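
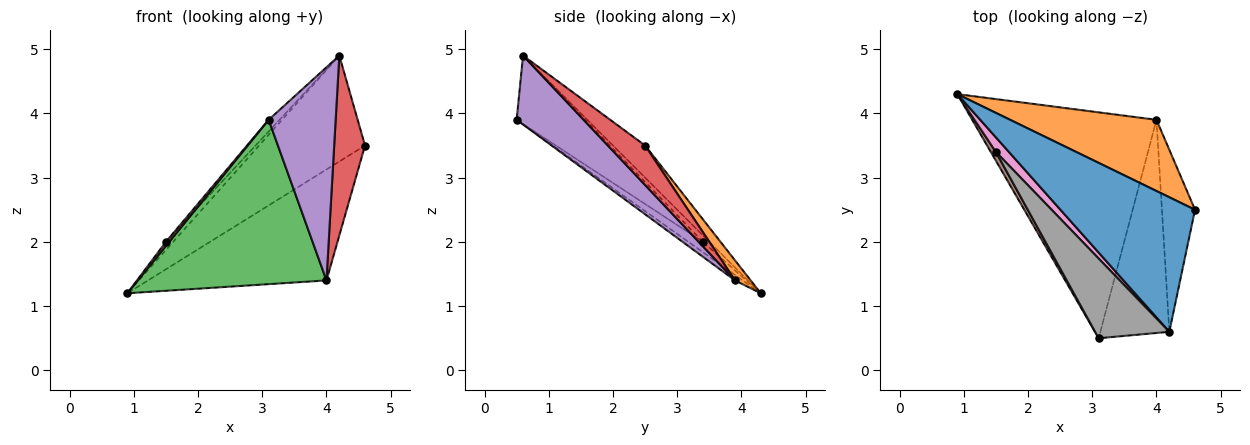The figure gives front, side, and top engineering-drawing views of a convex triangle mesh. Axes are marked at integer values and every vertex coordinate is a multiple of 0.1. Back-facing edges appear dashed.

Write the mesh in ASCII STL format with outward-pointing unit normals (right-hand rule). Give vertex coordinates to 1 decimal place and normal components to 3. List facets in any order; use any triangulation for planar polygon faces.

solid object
 facet normal -0.184 0.608 0.772
  outer loop
   vertex 4.2 0.6 4.9
   vertex 4.6 2.5 3.5
   vertex 0.9 4.3 1.2
  endloop
 endfacet
 facet normal 0.074 0.839 0.539
  outer loop
   vertex 4.0 3.9 1.4
   vertex 0.9 4.3 1.2
   vertex 4.6 2.5 3.5
  endloop
 endfacet
 facet normal -0.024 -0.588 -0.808
  outer loop
   vertex 4.0 3.9 1.4
   vertex 3.1 0.5 3.9
   vertex 0.9 4.3 1.2
  endloop
 endfacet
 facet normal 0.647 -0.536 -0.542
  outer loop
   vertex 4.0 3.9 1.4
   vertex 4.6 2.5 3.5
   vertex 4.2 0.6 4.9
  endloop
 endfacet
 facet normal 0.577 -0.577 -0.577
  outer loop
   vertex 4.0 3.9 1.4
   vertex 4.2 0.6 4.9
   vertex 3.1 0.5 3.9
  endloop
 endfacet
 facet normal -0.879 -0.202 0.432
  outer loop
   vertex 1.5 3.4 2.0
   vertex 0.9 4.3 1.2
   vertex 3.1 0.5 3.9
  endloop
 endfacet
 facet normal -0.395 0.449 0.801
  outer loop
   vertex 1.5 3.4 2.0
   vertex 4.2 0.6 4.9
   vertex 0.9 4.3 1.2
  endloop
 endfacet
 facet normal -0.674 0.107 0.731
  outer loop
   vertex 1.5 3.4 2.0
   vertex 3.1 0.5 3.9
   vertex 4.2 0.6 4.9
  endloop
 endfacet
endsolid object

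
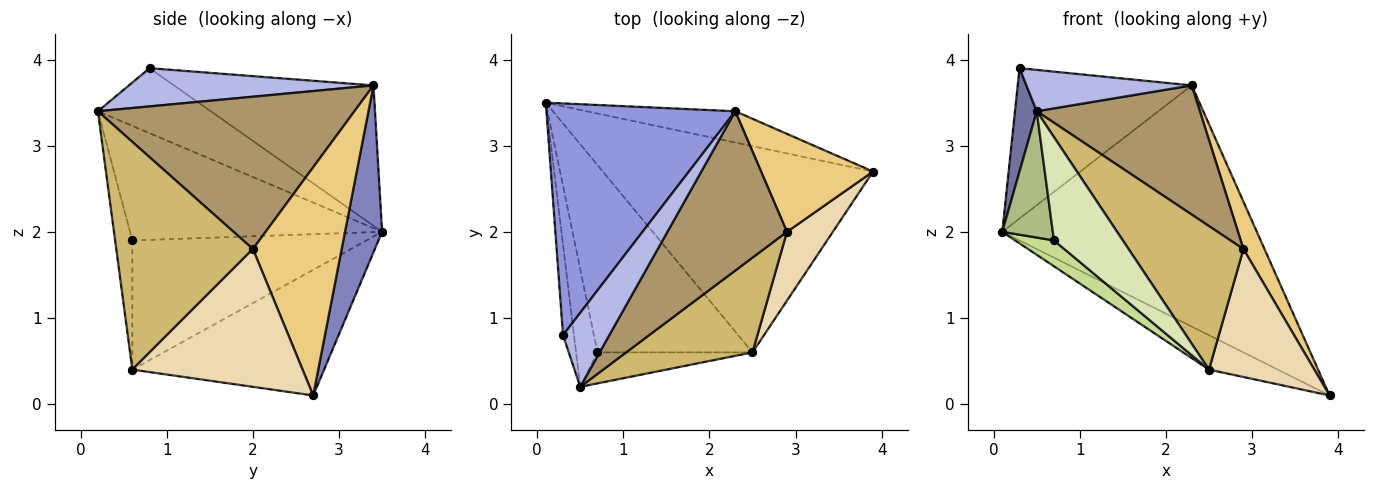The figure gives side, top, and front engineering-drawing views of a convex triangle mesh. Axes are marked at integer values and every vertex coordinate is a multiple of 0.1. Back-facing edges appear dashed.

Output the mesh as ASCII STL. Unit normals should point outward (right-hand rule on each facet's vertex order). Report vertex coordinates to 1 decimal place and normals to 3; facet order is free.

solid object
 facet normal -0.969 -0.187 -0.163
  outer loop
   vertex 0.3 0.8 3.9
   vertex 0.1 3.5 2.0
   vertex 0.5 0.2 3.4
  endloop
 endfacet
 facet normal 0.143 0.982 -0.127
  outer loop
   vertex 2.3 3.4 3.7
   vertex 3.9 2.7 0.1
   vertex 0.1 3.5 2.0
  endloop
 endfacet
 facet normal -0.529 0.462 0.712
  outer loop
   vertex 2.3 3.4 3.7
   vertex 0.1 3.5 2.0
   vertex 0.3 0.8 3.9
  endloop
 endfacet
 facet normal 0.585 -0.395 0.708
  outer loop
   vertex 2.3 3.4 3.7
   vertex 0.3 0.8 3.9
   vertex 0.5 0.2 3.4
  endloop
 endfacet
 facet normal -0.417 0.150 -0.897
  outer loop
   vertex 2.5 0.6 0.4
   vertex 0.1 3.5 2.0
   vertex 3.9 2.7 0.1
  endloop
 endfacet
 facet normal -0.964 -0.193 -0.180
  outer loop
   vertex 0.7 0.6 1.9
   vertex 0.5 0.2 3.4
   vertex 0.1 3.5 2.0
  endloop
 endfacet
 facet normal -0.637 -0.105 -0.764
  outer loop
   vertex 0.7 0.6 1.9
   vertex 0.1 3.5 2.0
   vertex 2.5 0.6 0.4
  endloop
 endfacet
 facet normal -0.233 -0.931 -0.279
  outer loop
   vertex 0.7 0.6 1.9
   vertex 2.5 0.6 0.4
   vertex 0.5 0.2 3.4
  endloop
 endfacet
 facet normal 0.704 -0.448 0.552
  outer loop
   vertex 2.9 2.0 1.8
   vertex 2.3 3.4 3.7
   vertex 0.5 0.2 3.4
  endloop
 endfacet
 facet normal 0.705 -0.592 0.391
  outer loop
   vertex 2.9 2.0 1.8
   vertex 0.5 0.2 3.4
   vertex 2.5 0.6 0.4
  endloop
 endfacet
 facet normal 0.878 -0.208 0.431
  outer loop
   vertex 2.9 2.0 1.8
   vertex 3.9 2.7 0.1
   vertex 2.3 3.4 3.7
  endloop
 endfacet
 facet normal 0.818 -0.506 0.273
  outer loop
   vertex 2.9 2.0 1.8
   vertex 2.5 0.6 0.4
   vertex 3.9 2.7 0.1
  endloop
 endfacet
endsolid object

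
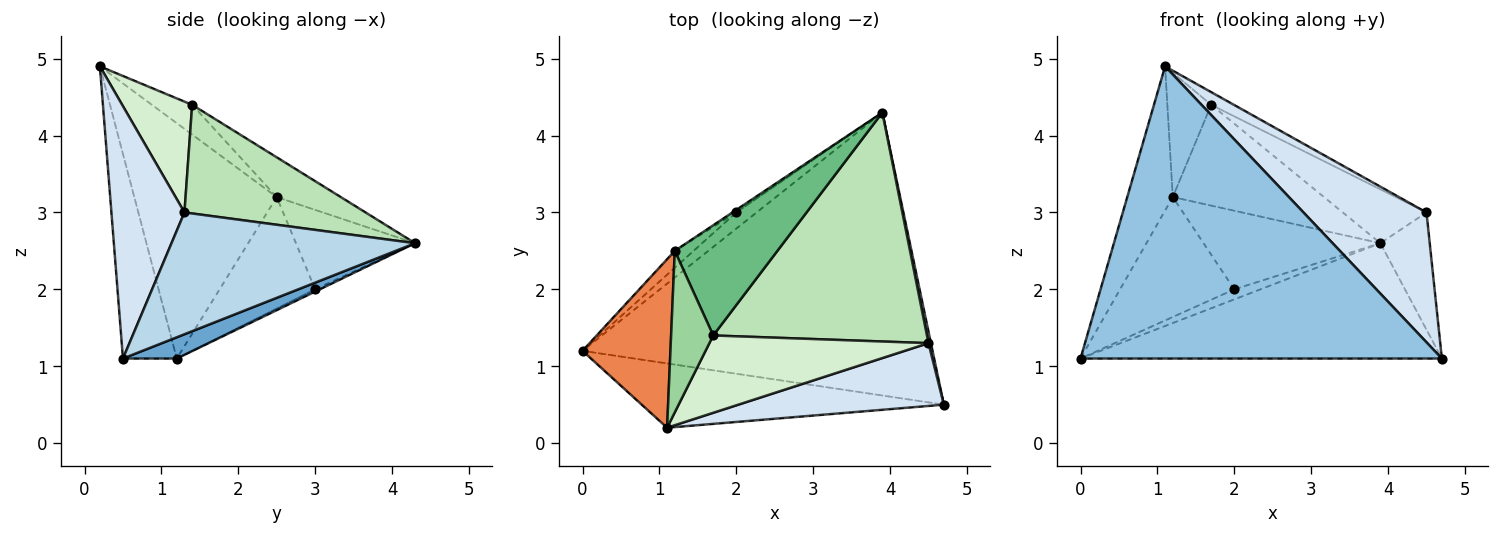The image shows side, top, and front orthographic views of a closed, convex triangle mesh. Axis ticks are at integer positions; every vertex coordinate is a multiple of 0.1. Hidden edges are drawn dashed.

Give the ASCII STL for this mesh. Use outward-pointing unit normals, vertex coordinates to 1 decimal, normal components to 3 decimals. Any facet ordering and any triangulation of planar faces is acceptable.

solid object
 facet normal 0.056 0.377 -0.925
  outer loop
   vertex 3.9 4.3 2.6
   vertex 4.7 0.5 1.1
   vertex 0.0 1.2 1.1
  endloop
 endfacet
 facet normal -0.144 -0.966 -0.213
  outer loop
   vertex 1.1 0.2 4.9
   vertex 0.0 1.2 1.1
   vertex 4.7 0.5 1.1
  endloop
 endfacet
 facet normal 0.980 0.199 0.020
  outer loop
   vertex 4.5 1.3 3.0
   vertex 4.7 0.5 1.1
   vertex 3.9 4.3 2.6
  endloop
 endfacet
 facet normal 0.471 -0.794 0.384
  outer loop
   vertex 4.5 1.3 3.0
   vertex 1.1 0.2 4.9
   vertex 4.7 0.5 1.1
  endloop
 endfacet
 facet normal -0.897 0.287 0.335
  outer loop
   vertex 1.2 2.5 3.2
   vertex 0.0 1.2 1.1
   vertex 1.1 0.2 4.9
  endloop
 endfacet
 facet normal -0.093 0.526 -0.845
  outer loop
   vertex 2.0 3.0 2.0
   vertex 3.9 4.3 2.6
   vertex 0.0 1.2 1.1
  endloop
 endfacet
 facet normal -0.638 0.763 -0.108
  outer loop
   vertex 2.0 3.0 2.0
   vertex 0.0 1.2 1.1
   vertex 1.2 2.5 3.2
  endloop
 endfacet
 facet normal -0.559 0.829 -0.027
  outer loop
   vertex 2.0 3.0 2.0
   vertex 1.2 2.5 3.2
   vertex 3.9 4.3 2.6
  endloop
 endfacet
 facet normal -0.275 0.649 0.709
  outer loop
   vertex 1.7 1.4 4.4
   vertex 3.9 4.3 2.6
   vertex 1.2 2.5 3.2
  endloop
 endfacet
 facet normal -0.488 0.532 0.691
  outer loop
   vertex 1.7 1.4 4.4
   vertex 1.2 2.5 3.2
   vertex 1.1 0.2 4.9
  endloop
 endfacet
 facet normal 0.444 0.205 0.872
  outer loop
   vertex 1.7 1.4 4.4
   vertex 4.5 1.3 3.0
   vertex 3.9 4.3 2.6
  endloop
 endfacet
 facet normal 0.447 0.145 0.883
  outer loop
   vertex 1.7 1.4 4.4
   vertex 1.1 0.2 4.9
   vertex 4.5 1.3 3.0
  endloop
 endfacet
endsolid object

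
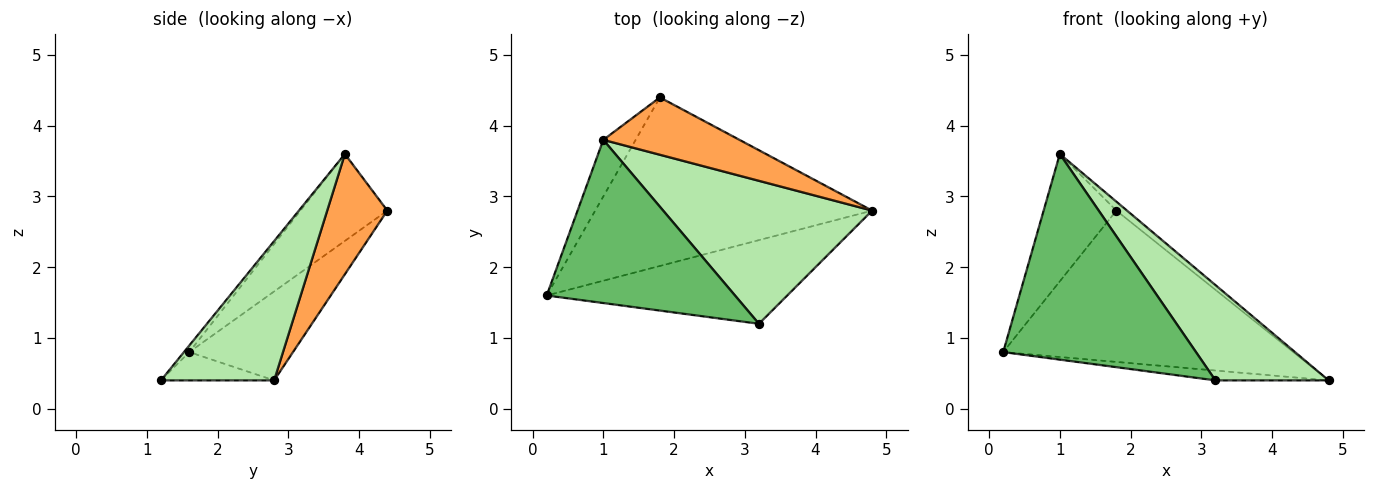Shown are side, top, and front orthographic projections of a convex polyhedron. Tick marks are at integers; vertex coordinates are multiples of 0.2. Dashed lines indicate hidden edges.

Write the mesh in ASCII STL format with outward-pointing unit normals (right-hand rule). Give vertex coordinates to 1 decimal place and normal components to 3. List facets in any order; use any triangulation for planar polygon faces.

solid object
 facet normal -0.232 0.650 -0.724
  outer loop
   vertex 1.8 4.4 2.8
   vertex 4.8 2.8 0.4
   vertex 0.2 1.6 0.8
  endloop
 endfacet
 facet normal -0.737 0.617 -0.274
  outer loop
   vertex 1.0 3.8 3.6
   vertex 1.8 4.4 2.8
   vertex 0.2 1.6 0.8
  endloop
 endfacet
 facet normal 0.657 0.116 0.744
  outer loop
   vertex 1.0 3.8 3.6
   vertex 4.8 2.8 0.4
   vertex 1.8 4.4 2.8
  endloop
 endfacet
 facet normal -0.116 0.116 -0.986
  outer loop
   vertex 3.2 1.2 0.4
   vertex 0.2 1.6 0.8
   vertex 4.8 2.8 0.4
  endloop
 endfacet
 facet normal -0.022 -0.783 0.621
  outer loop
   vertex 3.2 1.2 0.4
   vertex 1.0 3.8 3.6
   vertex 0.2 1.6 0.8
  endloop
 endfacet
 facet normal 0.485 -0.485 0.728
  outer loop
   vertex 3.2 1.2 0.4
   vertex 4.8 2.8 0.4
   vertex 1.0 3.8 3.6
  endloop
 endfacet
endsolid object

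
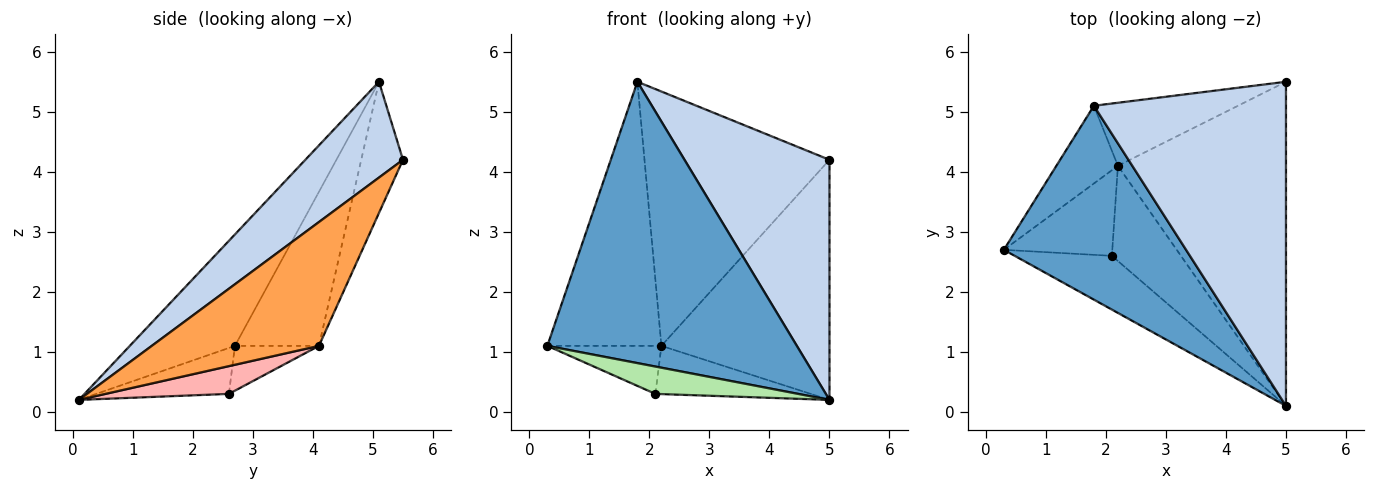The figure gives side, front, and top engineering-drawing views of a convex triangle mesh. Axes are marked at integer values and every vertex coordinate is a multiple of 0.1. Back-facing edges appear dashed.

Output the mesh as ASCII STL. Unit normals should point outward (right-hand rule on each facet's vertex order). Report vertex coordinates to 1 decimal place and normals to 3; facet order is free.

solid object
 facet normal -0.328 -0.778 0.536
  outer loop
   vertex 1.8 5.1 5.5
   vertex 0.3 2.7 1.1
   vertex 5.0 0.1 0.2
  endloop
 endfacet
 facet normal 0.372 -0.552 0.746
  outer loop
   vertex 1.8 5.1 5.5
   vertex 5.0 0.1 0.2
   vertex 5.0 5.5 4.2
  endloop
 endfacet
 facet normal 0.509 0.512 -0.691
  outer loop
   vertex 2.2 4.1 1.1
   vertex 5.0 5.5 4.2
   vertex 5.0 0.1 0.2
  endloop
 endfacet
 facet normal -0.577 0.783 -0.231
  outer loop
   vertex 2.2 4.1 1.1
   vertex 0.3 2.7 1.1
   vertex 1.8 5.1 5.5
  endloop
 endfacet
 facet normal -0.214 0.948 -0.235
  outer loop
   vertex 2.2 4.1 1.1
   vertex 1.8 5.1 5.5
   vertex 5.0 5.5 4.2
  endloop
 endfacet
 facet normal -0.388 -0.418 -0.821
  outer loop
   vertex 2.1 2.6 0.3
   vertex 5.0 0.1 0.2
   vertex 0.3 2.7 1.1
  endloop
 endfacet
 facet normal -0.339 0.460 -0.821
  outer loop
   vertex 2.1 2.6 0.3
   vertex 0.3 2.7 1.1
   vertex 2.2 4.1 1.1
  endloop
 endfacet
 facet normal 0.338 0.425 -0.840
  outer loop
   vertex 2.1 2.6 0.3
   vertex 2.2 4.1 1.1
   vertex 5.0 0.1 0.2
  endloop
 endfacet
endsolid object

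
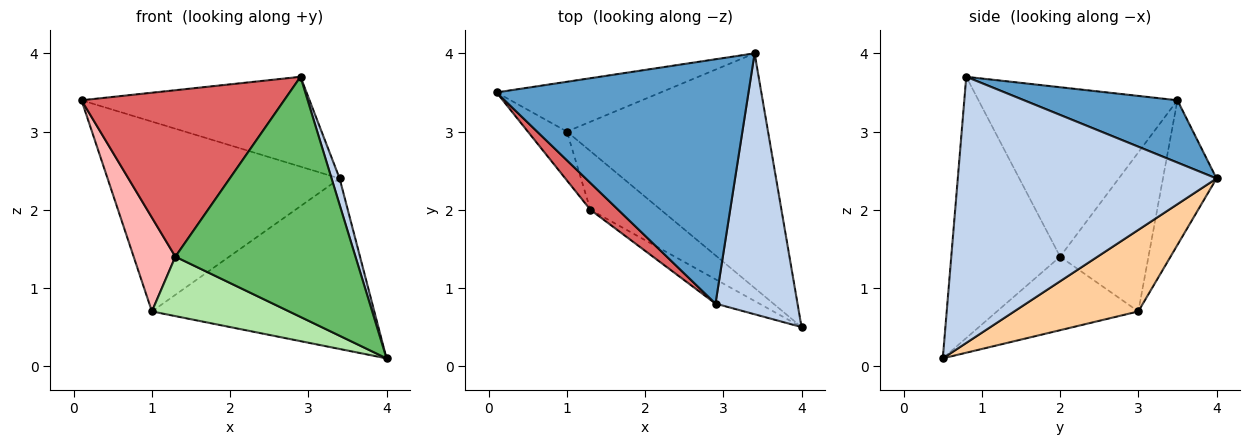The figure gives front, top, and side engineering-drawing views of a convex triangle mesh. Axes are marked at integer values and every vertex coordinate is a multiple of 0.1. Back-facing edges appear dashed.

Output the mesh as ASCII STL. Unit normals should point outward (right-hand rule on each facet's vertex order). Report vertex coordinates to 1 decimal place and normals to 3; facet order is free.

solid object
 facet normal 0.226 0.336 0.914
  outer loop
   vertex 2.9 0.8 3.7
   vertex 3.4 4.0 2.4
   vertex 0.1 3.5 3.4
  endloop
 endfacet
 facet normal 0.955 -0.030 0.294
  outer loop
   vertex 2.9 0.8 3.7
   vertex 4.0 0.5 0.1
   vertex 3.4 4.0 2.4
  endloop
 endfacet
 facet normal -0.218 0.944 -0.248
  outer loop
   vertex 1.0 3.0 0.7
   vertex 0.1 3.5 3.4
   vertex 3.4 4.0 2.4
  endloop
 endfacet
 facet normal 0.312 0.559 -0.769
  outer loop
   vertex 1.0 3.0 0.7
   vertex 3.4 4.0 2.4
   vertex 4.0 0.5 0.1
  endloop
 endfacet
 facet normal -0.515 -0.853 -0.086
  outer loop
   vertex 1.3 2.0 1.4
   vertex 4.0 0.5 0.1
   vertex 2.9 0.8 3.7
  endloop
 endfacet
 facet normal -0.592 -0.574 -0.566
  outer loop
   vertex 1.3 2.0 1.4
   vertex 1.0 3.0 0.7
   vertex 4.0 0.5 0.1
  endloop
 endfacet
 facet normal -0.696 -0.709 0.114
  outer loop
   vertex 1.3 2.0 1.4
   vertex 2.9 0.8 3.7
   vertex 0.1 3.5 3.4
  endloop
 endfacet
 facet normal -0.883 -0.417 -0.217
  outer loop
   vertex 1.3 2.0 1.4
   vertex 0.1 3.5 3.4
   vertex 1.0 3.0 0.7
  endloop
 endfacet
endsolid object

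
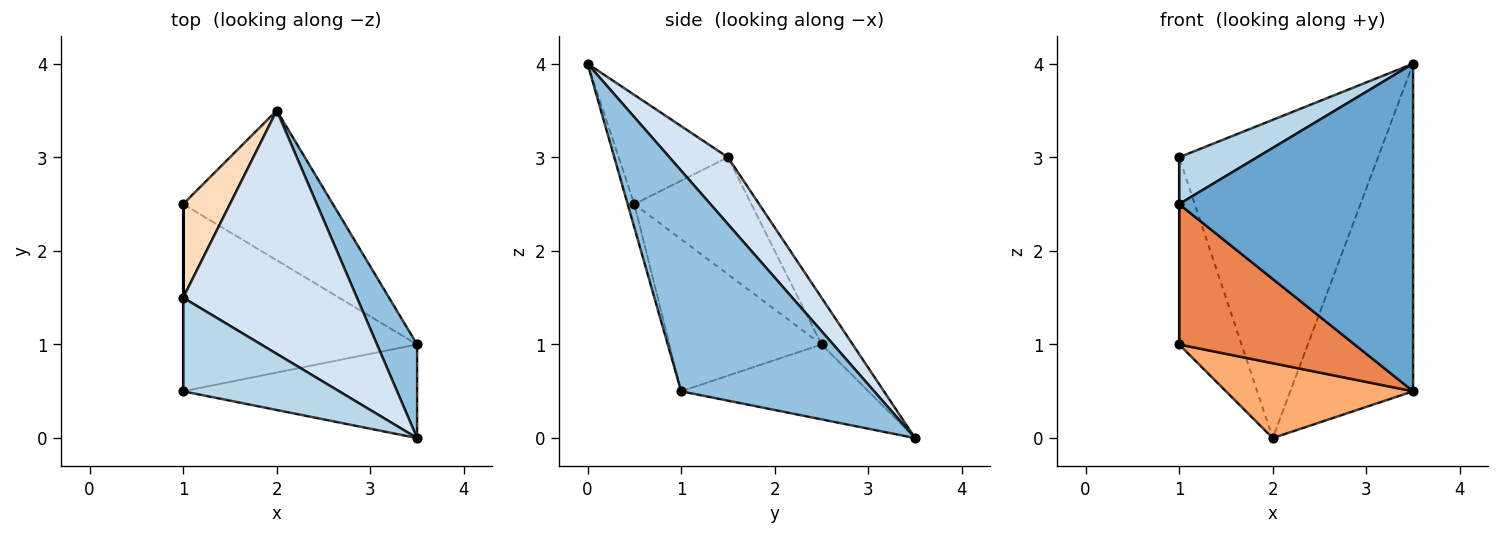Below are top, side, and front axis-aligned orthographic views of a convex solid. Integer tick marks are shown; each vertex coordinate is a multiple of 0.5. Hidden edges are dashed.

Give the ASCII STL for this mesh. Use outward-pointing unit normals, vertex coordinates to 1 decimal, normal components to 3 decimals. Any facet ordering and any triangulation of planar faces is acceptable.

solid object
 facet normal -0.027 -0.961 -0.275
  outer loop
   vertex 3.5 0.0 4.0
   vertex 1.0 0.5 2.5
   vertex 3.5 1.0 0.5
  endloop
 endfacet
 facet normal 0.834 0.531 0.152
  outer loop
   vertex 3.5 0.0 4.0
   vertex 3.5 1.0 0.5
   vertex 2.0 3.5 0.0
  endloop
 endfacet
 facet normal -0.531 -0.379 0.758
  outer loop
   vertex 1.0 1.5 3.0
   vertex 1.0 0.5 2.5
   vertex 3.5 0.0 4.0
  endloop
 endfacet
 facet normal 0.228 0.774 0.592
  outer loop
   vertex 1.0 1.5 3.0
   vertex 3.5 0.0 4.0
   vertex 2.0 3.5 0.0
  endloop
 endfacet
 facet normal -0.461 -0.532 -0.710
  outer loop
   vertex 1.0 2.5 1.0
   vertex 3.5 1.0 0.5
   vertex 1.0 0.5 2.5
  endloop
 endfacet
 facet normal -0.408 -0.408 -0.816
  outer loop
   vertex 1.0 2.5 1.0
   vertex 2.0 3.5 0.0
   vertex 3.5 1.0 0.5
  endloop
 endfacet
 facet normal -1.000 0.000 0.000
  outer loop
   vertex 1.0 2.5 1.0
   vertex 1.0 0.5 2.5
   vertex 1.0 1.5 3.0
  endloop
 endfacet
 facet normal -0.408 0.816 0.408
  outer loop
   vertex 1.0 2.5 1.0
   vertex 1.0 1.5 3.0
   vertex 2.0 3.5 0.0
  endloop
 endfacet
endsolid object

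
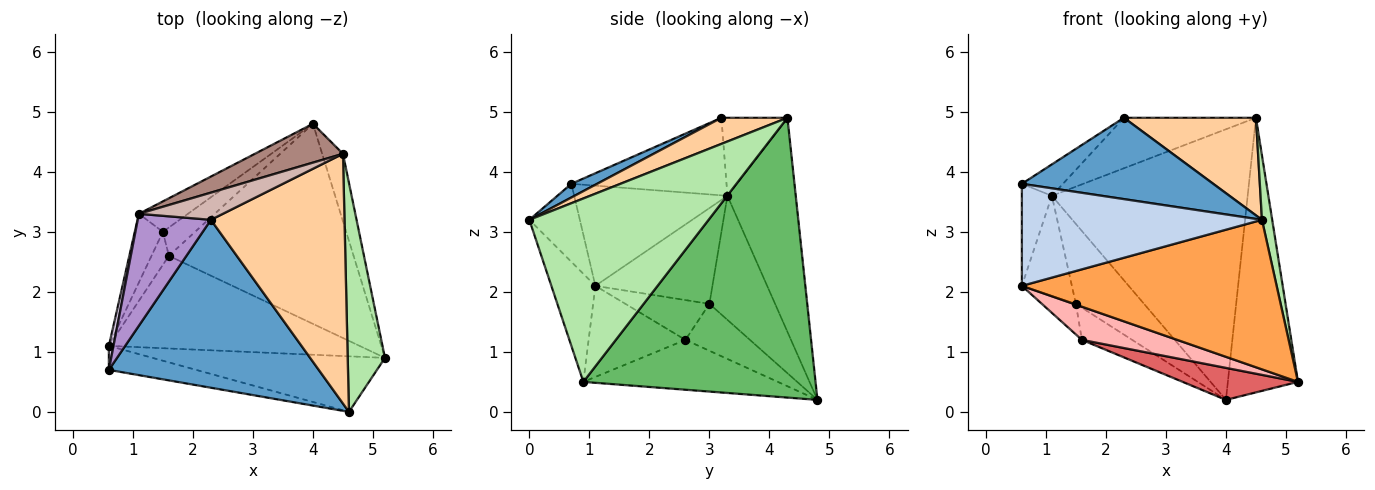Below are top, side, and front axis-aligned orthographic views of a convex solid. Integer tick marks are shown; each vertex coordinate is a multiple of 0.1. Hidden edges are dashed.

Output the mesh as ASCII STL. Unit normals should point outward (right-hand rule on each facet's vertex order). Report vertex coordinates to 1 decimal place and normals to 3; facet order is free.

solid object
 facet normal 0.059 -0.435 0.898
  outer loop
   vertex 4.6 0.0 3.2
   vertex 2.3 3.2 4.9
   vertex 0.6 0.7 3.8
  endloop
 endfacet
 facet normal -0.201 -0.954 -0.224
  outer loop
   vertex 0.6 1.1 2.1
   vertex 4.6 0.0 3.2
   vertex 0.6 0.7 3.8
  endloop
 endfacet
 facet normal -0.160 -0.925 -0.344
  outer loop
   vertex 0.6 1.1 2.1
   vertex 5.2 0.9 0.5
   vertex 4.6 0.0 3.2
  endloop
 endfacet
 facet normal 0.179 -0.358 0.916
  outer loop
   vertex 4.5 4.3 4.9
   vertex 2.3 3.2 4.9
   vertex 4.6 0.0 3.2
  endloop
 endfacet
 facet normal 0.955 0.288 -0.071
  outer loop
   vertex 4.5 4.3 4.9
   vertex 5.2 0.9 0.5
   vertex 4.0 4.8 0.2
  endloop
 endfacet
 facet normal 0.978 -0.056 0.199
  outer loop
   vertex 4.5 4.3 4.9
   vertex 4.6 0.0 3.2
   vertex 5.2 0.9 0.5
  endloop
 endfacet
 facet normal -0.258 -0.153 -0.954
  outer loop
   vertex 1.6 2.6 1.2
   vertex 4.0 4.8 0.2
   vertex 5.2 0.9 0.5
  endloop
 endfacet
 facet normal -0.324 -0.319 -0.891
  outer loop
   vertex 1.6 2.6 1.2
   vertex 5.2 0.9 0.5
   vertex 0.6 1.1 2.1
  endloop
 endfacet
 facet normal -0.714 0.189 0.674
  outer loop
   vertex 1.1 3.3 3.6
   vertex 0.6 0.7 3.8
   vertex 2.3 3.2 4.9
  endloop
 endfacet
 facet normal -0.980 0.192 0.045
  outer loop
   vertex 1.1 3.3 3.6
   vertex 0.6 1.1 2.1
   vertex 0.6 0.7 3.8
  endloop
 endfacet
 facet normal -0.327 0.936 0.134
  outer loop
   vertex 1.1 3.3 3.6
   vertex 4.5 4.3 4.9
   vertex 4.0 4.8 0.2
  endloop
 endfacet
 facet normal -0.403 0.806 0.434
  outer loop
   vertex 1.1 3.3 3.6
   vertex 2.3 3.2 4.9
   vertex 4.5 4.3 4.9
  endloop
 endfacet
 facet normal -0.859 0.348 -0.375
  outer loop
   vertex 1.5 3.0 1.8
   vertex 1.6 2.6 1.2
   vertex 0.6 1.1 2.1
  endloop
 endfacet
 facet normal -0.888 0.379 -0.261
  outer loop
   vertex 1.5 3.0 1.8
   vertex 0.6 1.1 2.1
   vertex 1.1 3.3 3.6
  endloop
 endfacet
 facet normal -0.694 0.540 -0.476
  outer loop
   vertex 1.5 3.0 1.8
   vertex 4.0 4.8 0.2
   vertex 1.6 2.6 1.2
  endloop
 endfacet
 facet normal -0.669 0.694 -0.264
  outer loop
   vertex 1.5 3.0 1.8
   vertex 1.1 3.3 3.6
   vertex 4.0 4.8 0.2
  endloop
 endfacet
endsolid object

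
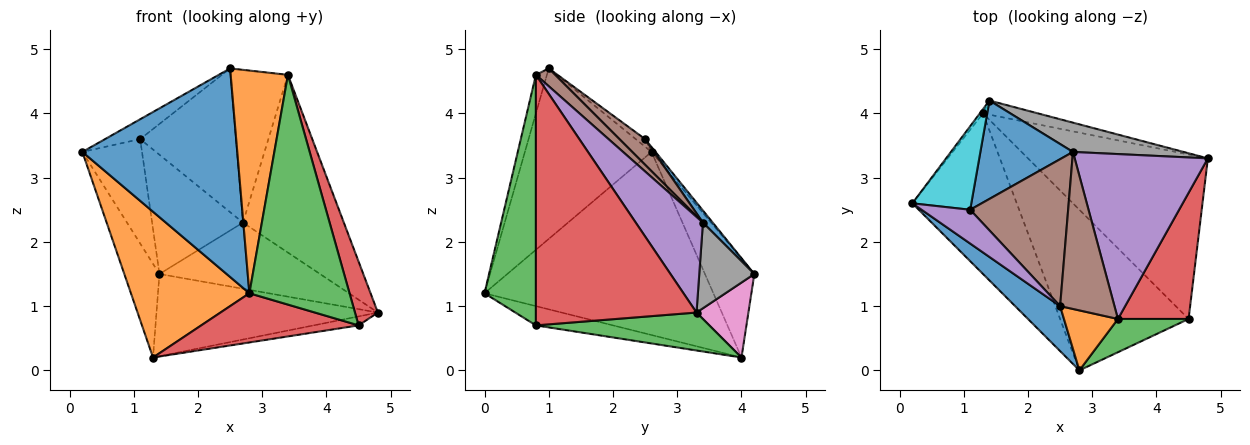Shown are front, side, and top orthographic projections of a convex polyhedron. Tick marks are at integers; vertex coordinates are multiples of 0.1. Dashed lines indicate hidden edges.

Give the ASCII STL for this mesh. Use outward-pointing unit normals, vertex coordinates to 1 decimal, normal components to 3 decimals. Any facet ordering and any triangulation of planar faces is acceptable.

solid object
 facet normal -0.624 -0.764 0.165
  outer loop
   vertex 2.5 1.0 4.7
   vertex 0.2 2.6 3.4
   vertex 2.8 0.0 1.2
  endloop
 endfacet
 facet normal -0.792 -0.410 -0.452
  outer loop
   vertex 1.3 4.0 0.2
   vertex 2.8 0.0 1.2
   vertex 0.2 2.6 3.4
  endloop
 endfacet
 facet normal 0.206 0.053 -0.977
  outer loop
   vertex 4.5 0.8 0.7
   vertex 1.3 4.0 0.2
   vertex 4.8 3.3 0.9
  endloop
 endfacet
 facet normal -0.142 -0.290 -0.946
  outer loop
   vertex 4.5 0.8 0.7
   vertex 2.8 0.0 1.2
   vertex 1.3 4.0 0.2
  endloop
 endfacet
 facet normal -0.134 0.502 0.855
  outer loop
   vertex 1.1 2.5 3.6
   vertex 0.2 2.6 3.4
   vertex 2.5 1.0 4.7
  endloop
 endfacet
 facet normal 0.184 0.687 0.703
  outer loop
   vertex 1.1 2.5 3.6
   vertex 2.5 1.0 4.7
   vertex 2.7 3.4 2.3
  endloop
 endfacet
 facet normal 0.225 0.960 -0.165
  outer loop
   vertex 1.4 4.2 1.5
   vertex 4.8 3.3 0.9
   vertex 1.3 4.0 0.2
  endloop
 endfacet
 facet normal 0.299 0.872 0.386
  outer loop
   vertex 1.4 4.2 1.5
   vertex 2.7 3.4 2.3
   vertex 4.8 3.3 0.9
  endloop
 endfacet
 facet normal -0.815 0.579 -0.026
  outer loop
   vertex 1.4 4.2 1.5
   vertex 1.3 4.0 0.2
   vertex 0.2 2.6 3.4
  endloop
 endfacet
 facet normal -0.052 0.780 0.624
  outer loop
   vertex 1.4 4.2 1.5
   vertex 0.2 2.6 3.4
   vertex 1.1 2.5 3.6
  endloop
 endfacet
 facet normal 0.083 0.769 0.634
  outer loop
   vertex 1.4 4.2 1.5
   vertex 1.1 2.5 3.6
   vertex 2.7 3.4 2.3
  endloop
 endfacet
 facet normal -0.183 -0.949 0.256
  outer loop
   vertex 3.4 0.8 4.6
   vertex 2.5 1.0 4.7
   vertex 2.8 0.0 1.2
  endloop
 endfacet
 facet normal 0.453 -0.882 0.128
  outer loop
   vertex 3.4 0.8 4.6
   vertex 2.8 0.0 1.2
   vertex 4.5 0.8 0.7
  endloop
 endfacet
 facet normal 0.954 -0.136 0.269
  outer loop
   vertex 3.4 0.8 4.6
   vertex 4.5 0.8 0.7
   vertex 4.8 3.3 0.9
  endloop
 endfacet
 facet normal 0.439 0.659 0.611
  outer loop
   vertex 3.4 0.8 4.6
   vertex 4.8 3.3 0.9
   vertex 2.7 3.4 2.3
  endloop
 endfacet
 facet normal 0.228 0.679 0.698
  outer loop
   vertex 3.4 0.8 4.6
   vertex 2.7 3.4 2.3
   vertex 2.5 1.0 4.7
  endloop
 endfacet
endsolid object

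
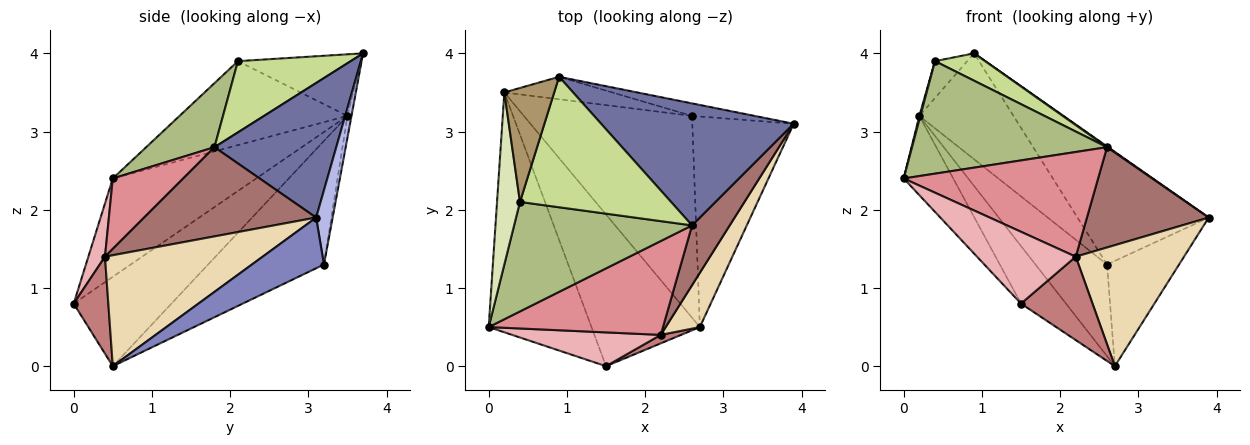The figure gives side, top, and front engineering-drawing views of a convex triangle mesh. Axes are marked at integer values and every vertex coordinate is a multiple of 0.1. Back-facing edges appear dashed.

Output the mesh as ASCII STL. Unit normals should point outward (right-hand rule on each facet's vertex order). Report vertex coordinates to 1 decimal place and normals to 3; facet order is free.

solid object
 facet normal 0.573 -0.005 0.820
  outer loop
   vertex 2.6 1.8 2.8
   vertex 3.9 3.1 1.9
   vertex 0.9 3.7 4.0
  endloop
 endfacet
 facet normal 0.408 0.408 -0.816
  outer loop
   vertex 2.6 3.2 1.3
   vertex 3.9 3.1 1.9
   vertex 2.7 0.5 0.0
  endloop
 endfacet
 facet normal -0.556 0.344 -0.757
  outer loop
   vertex 2.6 3.2 1.3
   vertex 2.7 0.5 0.0
   vertex 0.2 3.5 3.2
  endloop
 endfacet
 facet normal 0.124 0.987 -0.105
  outer loop
   vertex 2.6 3.2 1.3
   vertex 0.9 3.7 4.0
   vertex 3.9 3.1 1.9
  endloop
 endfacet
 facet normal -0.042 0.977 -0.207
  outer loop
   vertex 2.6 3.2 1.3
   vertex 0.2 3.5 3.2
   vertex 0.9 3.7 4.0
  endloop
 endfacet
 facet normal 0.243 -0.695 0.676
  outer loop
   vertex 0.4 2.1 3.9
   vertex 0.0 0.5 2.4
   vertex 2.6 1.8 2.8
  endloop
 endfacet
 facet normal 0.419 -0.186 0.889
  outer loop
   vertex 0.4 2.1 3.9
   vertex 2.6 1.8 2.8
   vertex 0.9 3.7 4.0
  endloop
 endfacet
 facet normal -0.965 -0.006 0.264
  outer loop
   vertex 0.4 2.1 3.9
   vertex 0.2 3.5 3.2
   vertex 0.0 0.5 2.4
  endloop
 endfacet
 facet normal -0.762 0.199 0.617
  outer loop
   vertex 0.4 2.1 3.9
   vertex 0.9 3.7 4.0
   vertex 0.2 3.5 3.2
  endloop
 endfacet
 facet normal -0.672 0.232 -0.703
  outer loop
   vertex 1.5 0.0 0.8
   vertex 0.0 0.5 2.4
   vertex 0.2 3.5 3.2
  endloop
 endfacet
 facet normal -0.611 0.281 -0.740
  outer loop
   vertex 1.5 0.0 0.8
   vertex 0.2 3.5 3.2
   vertex 2.7 0.5 0.0
  endloop
 endfacet
 facet normal 0.799 -0.549 0.246
  outer loop
   vertex 2.2 0.4 1.4
   vertex 2.7 0.5 0.0
   vertex 3.9 3.1 1.9
  endloop
 endfacet
 facet normal 0.772 -0.546 0.326
  outer loop
   vertex 2.2 0.4 1.4
   vertex 3.9 3.1 1.9
   vertex 2.6 1.8 2.8
  endloop
 endfacet
 facet normal 0.434 -0.896 0.091
  outer loop
   vertex 2.2 0.4 1.4
   vertex 1.5 0.0 0.8
   vertex 2.7 0.5 0.0
  endloop
 endfacet
 facet normal 0.260 -0.719 0.645
  outer loop
   vertex 2.2 0.4 1.4
   vertex 2.6 1.8 2.8
   vertex 0.0 0.5 2.4
  endloop
 endfacet
 facet normal 0.151 -0.895 0.421
  outer loop
   vertex 2.2 0.4 1.4
   vertex 0.0 0.5 2.4
   vertex 1.5 0.0 0.8
  endloop
 endfacet
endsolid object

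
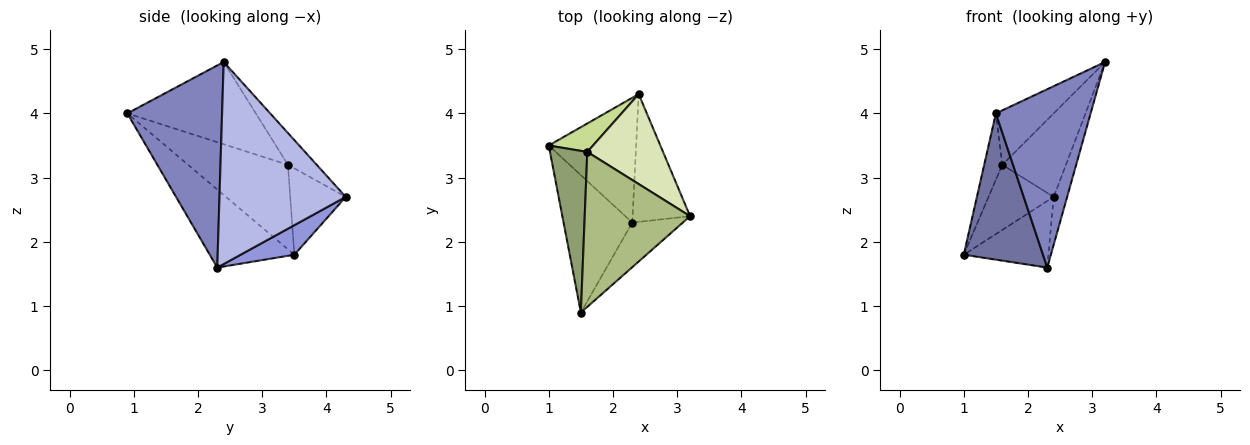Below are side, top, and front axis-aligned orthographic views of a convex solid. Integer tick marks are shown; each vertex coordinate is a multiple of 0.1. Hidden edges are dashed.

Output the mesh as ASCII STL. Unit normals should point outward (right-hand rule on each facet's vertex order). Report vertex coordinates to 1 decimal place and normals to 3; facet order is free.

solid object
 facet normal -0.614 -0.575 -0.540
  outer loop
   vertex 2.3 2.3 1.6
   vertex 1.5 0.9 4.0
   vertex 1.0 3.5 1.8
  endloop
 endfacet
 facet normal 0.696 -0.696 -0.174
  outer loop
   vertex 2.3 2.3 1.6
   vertex 3.2 2.4 4.8
   vertex 1.5 0.9 4.0
  endloop
 endfacet
 facet normal 0.286 0.451 -0.846
  outer loop
   vertex 2.4 4.3 2.7
   vertex 2.3 2.3 1.6
   vertex 1.0 3.5 1.8
  endloop
 endfacet
 facet normal 0.957 0.102 -0.272
  outer loop
   vertex 2.4 4.3 2.7
   vertex 3.2 2.4 4.8
   vertex 2.3 2.3 1.6
  endloop
 endfacet
 facet normal -0.902 0.164 0.398
  outer loop
   vertex 1.6 3.4 3.2
   vertex 1.0 3.5 1.8
   vertex 1.5 0.9 4.0
  endloop
 endfacet
 facet normal -0.593 0.267 0.760
  outer loop
   vertex 1.6 3.4 3.2
   vertex 1.5 0.9 4.0
   vertex 3.2 2.4 4.8
  endloop
 endfacet
 facet normal -0.615 0.722 0.315
  outer loop
   vertex 1.6 3.4 3.2
   vertex 2.4 4.3 2.7
   vertex 1.0 3.5 1.8
  endloop
 endfacet
 facet normal -0.294 0.650 0.700
  outer loop
   vertex 1.6 3.4 3.2
   vertex 3.2 2.4 4.8
   vertex 2.4 4.3 2.7
  endloop
 endfacet
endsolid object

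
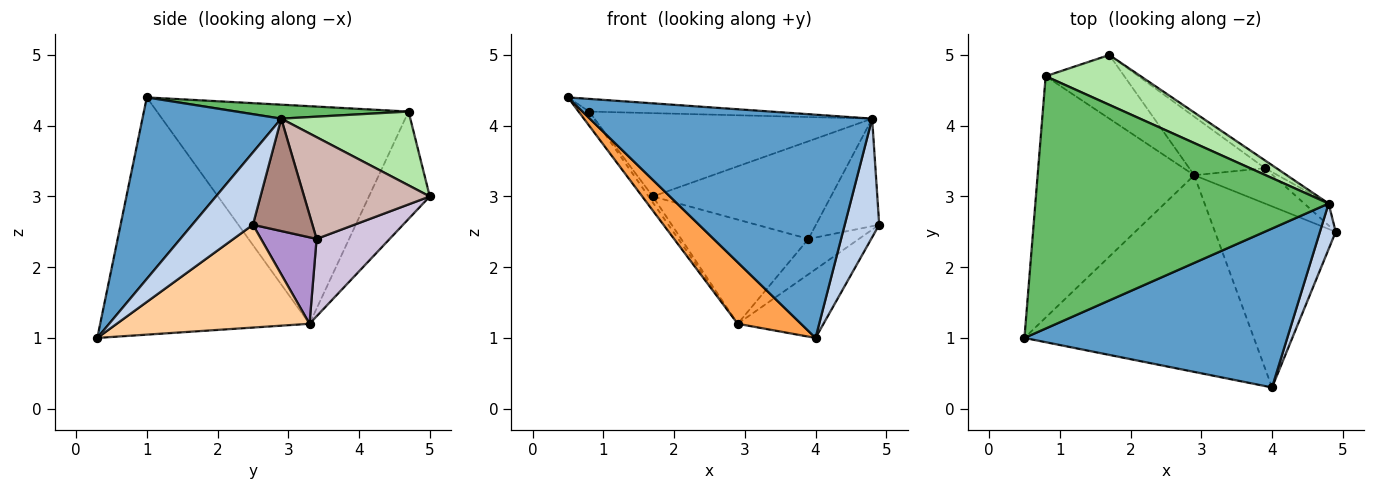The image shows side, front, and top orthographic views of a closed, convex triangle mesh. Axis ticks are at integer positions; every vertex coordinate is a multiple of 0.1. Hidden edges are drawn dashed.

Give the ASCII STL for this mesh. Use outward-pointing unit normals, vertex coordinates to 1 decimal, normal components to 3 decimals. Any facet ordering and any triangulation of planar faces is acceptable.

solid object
 facet normal 0.372 -0.756 0.538
  outer loop
   vertex 4.8 2.9 4.1
   vertex 0.5 1.0 4.4
   vertex 4.0 0.3 1.0
  endloop
 endfacet
 facet normal 0.854 -0.485 0.186
  outer loop
   vertex 4.8 2.9 4.1
   vertex 4.0 0.3 1.0
   vertex 4.9 2.5 2.6
  endloop
 endfacet
 facet normal -0.702 -0.212 -0.679
  outer loop
   vertex 2.9 3.3 1.2
   vertex 4.0 0.3 1.0
   vertex 0.5 1.0 4.4
  endloop
 endfacet
 facet normal 0.623 0.277 -0.732
  outer loop
   vertex 2.9 3.3 1.2
   vertex 4.9 2.5 2.6
   vertex 4.0 0.3 1.0
  endloop
 endfacet
 facet normal 0.047 0.050 0.998
  outer loop
   vertex 0.8 4.7 4.2
   vertex 0.5 1.0 4.4
   vertex 4.8 2.9 4.1
  endloop
 endfacet
 facet normal 0.371 0.797 0.477
  outer loop
   vertex 0.8 4.7 4.2
   vertex 4.8 2.9 4.1
   vertex 1.7 5.0 3.0
  endloop
 endfacet
 facet normal -0.811 0.034 -0.584
  outer loop
   vertex 0.8 4.7 4.2
   vertex 2.9 3.3 1.2
   vertex 0.5 1.0 4.4
  endloop
 endfacet
 facet normal -0.805 0.056 -0.590
  outer loop
   vertex 0.8 4.7 4.2
   vertex 1.7 5.0 3.0
   vertex 2.9 3.3 1.2
  endloop
 endfacet
 facet normal 0.614 0.558 -0.558
  outer loop
   vertex 3.9 3.4 2.4
   vertex 4.9 2.5 2.6
   vertex 2.9 3.3 1.2
  endloop
 endfacet
 facet normal 0.448 0.780 -0.438
  outer loop
   vertex 3.9 3.4 2.4
   vertex 2.9 3.3 1.2
   vertex 1.7 5.0 3.0
  endloop
 endfacet
 facet normal 0.678 0.720 -0.147
  outer loop
   vertex 3.9 3.4 2.4
   vertex 4.8 2.9 4.1
   vertex 4.9 2.5 2.6
  endloop
 endfacet
 facet normal 0.575 0.815 -0.065
  outer loop
   vertex 3.9 3.4 2.4
   vertex 1.7 5.0 3.0
   vertex 4.8 2.9 4.1
  endloop
 endfacet
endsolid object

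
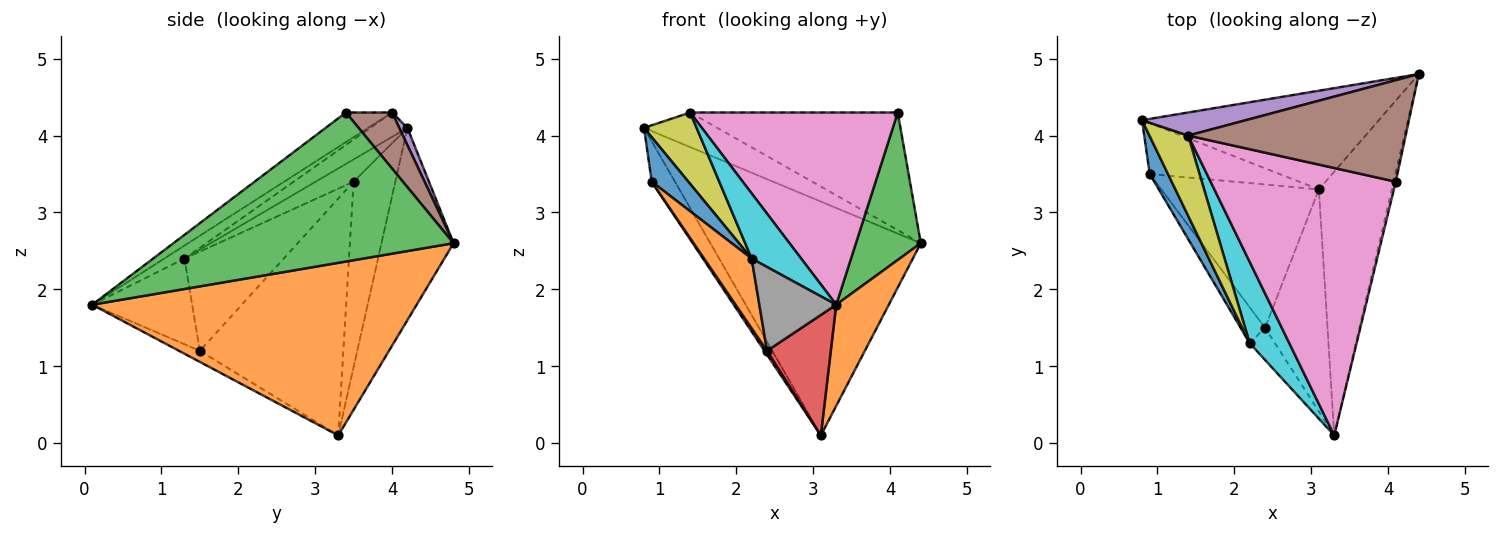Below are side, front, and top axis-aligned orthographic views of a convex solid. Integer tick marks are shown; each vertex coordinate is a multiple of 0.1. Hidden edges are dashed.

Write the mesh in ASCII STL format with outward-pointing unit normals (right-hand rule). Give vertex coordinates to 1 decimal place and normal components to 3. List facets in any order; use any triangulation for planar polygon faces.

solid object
 facet normal -0.301 0.879 -0.371
  outer loop
   vertex 3.1 3.3 0.1
   vertex 0.8 4.2 4.1
   vertex 4.4 4.8 2.6
  endloop
 endfacet
 facet normal 0.911 -0.148 -0.385
  outer loop
   vertex 3.1 3.3 0.1
   vertex 4.4 4.8 2.6
   vertex 3.3 0.1 1.8
  endloop
 endfacet
 facet normal 0.974 -0.226 -0.014
  outer loop
   vertex 4.1 3.4 4.3
   vertex 3.3 0.1 1.8
   vertex 4.4 4.8 2.6
  endloop
 endfacet
 facet normal -0.154 -0.471 -0.869
  outer loop
   vertex 2.4 1.5 1.2
   vertex 3.1 3.3 0.1
   vertex 3.3 0.1 1.8
  endloop
 endfacet
 facet normal 0.092 0.829 0.552
  outer loop
   vertex 1.4 4.0 4.3
   vertex 4.4 4.8 2.6
   vertex 0.8 4.2 4.1
  endloop
 endfacet
 facet normal 0.166 0.747 0.644
  outer loop
   vertex 1.4 4.0 4.3
   vertex 4.1 3.4 4.3
   vertex 4.4 4.8 2.6
  endloop
 endfacet
 facet normal -0.129 -0.579 0.805
  outer loop
   vertex 1.4 4.0 4.3
   vertex 3.3 0.1 1.8
   vertex 4.1 3.4 4.3
  endloop
 endfacet
 facet normal -0.772 -0.594 -0.228
  outer loop
   vertex 2.2 1.3 2.4
   vertex 2.4 1.5 1.2
   vertex 3.3 0.1 1.8
  endloop
 endfacet
 facet normal -0.426 -0.602 0.676
  outer loop
   vertex 2.2 1.3 2.4
   vertex 1.4 4.0 4.3
   vertex 0.8 4.2 4.1
  endloop
 endfacet
 facet normal -0.248 -0.606 0.756
  outer loop
   vertex 2.2 1.3 2.4
   vertex 3.3 0.1 1.8
   vertex 1.4 4.0 4.3
  endloop
 endfacet
 facet normal -0.620 -0.597 0.509
  outer loop
   vertex 0.9 3.5 3.4
   vertex 2.2 1.3 2.4
   vertex 0.8 4.2 4.1
  endloop
 endfacet
 facet normal -0.880 -0.422 -0.217
  outer loop
   vertex 0.9 3.5 3.4
   vertex 2.4 1.5 1.2
   vertex 2.2 1.3 2.4
  endloop
 endfacet
 facet normal -0.745 0.415 -0.522
  outer loop
   vertex 0.9 3.5 3.4
   vertex 0.8 4.2 4.1
   vertex 3.1 3.3 0.1
  endloop
 endfacet
 facet normal -0.832 -0.015 -0.554
  outer loop
   vertex 0.9 3.5 3.4
   vertex 3.1 3.3 0.1
   vertex 2.4 1.5 1.2
  endloop
 endfacet
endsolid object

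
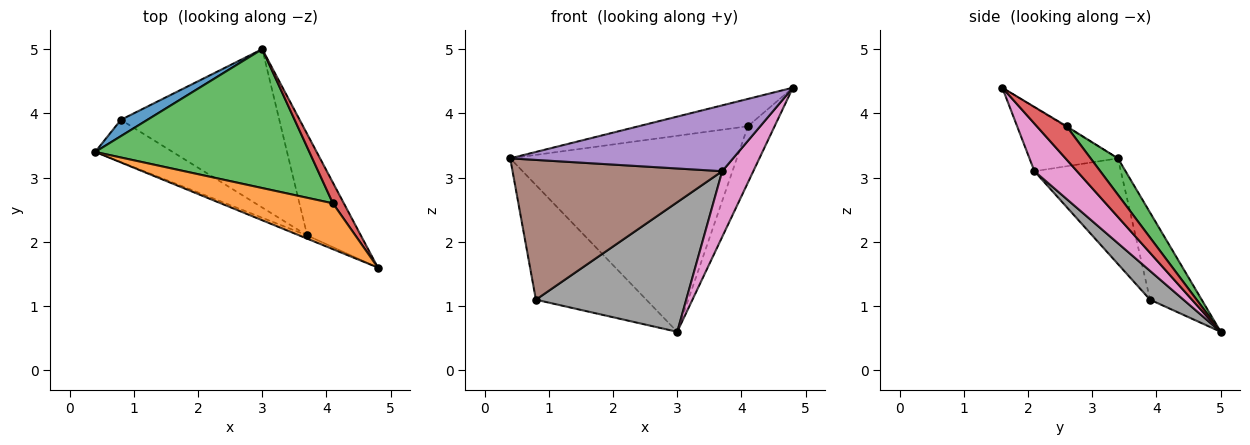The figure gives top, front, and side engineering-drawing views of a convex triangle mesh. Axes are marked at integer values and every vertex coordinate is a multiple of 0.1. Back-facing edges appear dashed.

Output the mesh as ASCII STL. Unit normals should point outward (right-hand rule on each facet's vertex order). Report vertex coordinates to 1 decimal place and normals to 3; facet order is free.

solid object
 facet normal -0.420 0.898 0.128
  outer loop
   vertex 0.8 3.9 1.1
   vertex 0.4 3.4 3.3
   vertex 3.0 5.0 0.6
  endloop
 endfacet
 facet normal -0.005 0.512 0.859
  outer loop
   vertex 4.1 2.6 3.8
   vertex 0.4 3.4 3.3
   vertex 4.8 1.6 4.4
  endloop
 endfacet
 facet normal 0.098 0.812 0.575
  outer loop
   vertex 4.1 2.6 3.8
   vertex 3.0 5.0 0.6
   vertex 0.4 3.4 3.3
  endloop
 endfacet
 facet normal 0.723 0.649 0.238
  outer loop
   vertex 4.1 2.6 3.8
   vertex 4.8 1.6 4.4
   vertex 3.0 5.0 0.6
  endloop
 endfacet
 facet normal -0.369 -0.929 -0.045
  outer loop
   vertex 3.7 2.1 3.1
   vertex 4.8 1.6 4.4
   vertex 0.4 3.4 3.3
  endloop
 endfacet
 facet normal -0.367 -0.890 -0.269
  outer loop
   vertex 3.7 2.1 3.1
   vertex 0.4 3.4 3.3
   vertex 0.8 3.9 1.1
  endloop
 endfacet
 facet normal 0.597 -0.436 -0.673
  outer loop
   vertex 3.7 2.1 3.1
   vertex 3.0 5.0 0.6
   vertex 4.8 1.6 4.4
  endloop
 endfacet
 facet normal 0.139 -0.627 -0.766
  outer loop
   vertex 3.7 2.1 3.1
   vertex 0.8 3.9 1.1
   vertex 3.0 5.0 0.6
  endloop
 endfacet
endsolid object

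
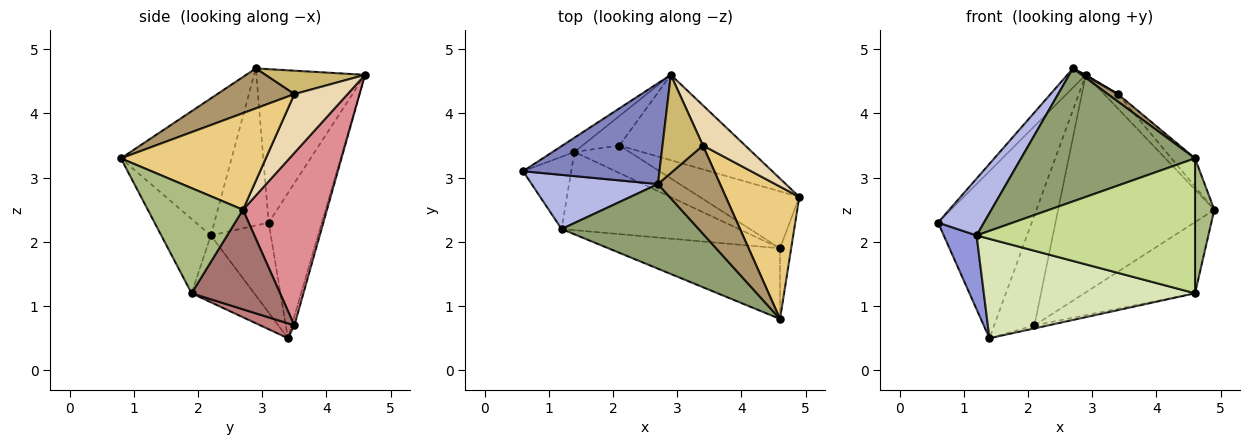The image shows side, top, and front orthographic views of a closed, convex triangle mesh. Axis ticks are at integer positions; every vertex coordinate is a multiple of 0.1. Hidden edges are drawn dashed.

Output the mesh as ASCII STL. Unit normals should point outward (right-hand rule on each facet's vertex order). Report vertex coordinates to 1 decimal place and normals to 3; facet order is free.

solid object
 facet normal -0.492 0.868 -0.074
  outer loop
   vertex 1.4 3.4 0.5
   vertex 0.6 3.1 2.3
   vertex 2.9 4.6 4.6
  endloop
 endfacet
 facet normal -0.741 0.126 0.659
  outer loop
   vertex 2.7 2.9 4.7
   vertex 2.9 4.6 4.6
   vertex 0.6 3.1 2.3
  endloop
 endfacet
 facet normal -0.794 -0.435 -0.425
  outer loop
   vertex 1.2 2.2 2.1
   vertex 0.6 3.1 2.3
   vertex 1.4 3.4 0.5
  endloop
 endfacet
 facet normal -0.651 -0.550 0.523
  outer loop
   vertex 1.2 2.2 2.1
   vertex 2.7 2.9 4.7
   vertex 0.6 3.1 2.3
  endloop
 endfacet
 facet normal -0.473 -0.743 0.473
  outer loop
   vertex 1.2 2.2 2.1
   vertex 4.6 0.8 3.3
   vertex 2.7 2.9 4.7
  endloop
 endfacet
 facet normal 0.975 -0.197 -0.103
  outer loop
   vertex 4.6 1.9 1.2
   vertex 4.9 2.7 2.5
   vertex 4.6 0.8 3.3
  endloop
 endfacet
 facet normal -0.197 -0.868 -0.455
  outer loop
   vertex 4.6 1.9 1.2
   vertex 4.6 0.8 3.3
   vertex 1.2 2.2 2.1
  endloop
 endfacet
 facet normal -0.227 -0.765 -0.602
  outer loop
   vertex 4.6 1.9 1.2
   vertex 1.2 2.2 2.1
   vertex 1.4 3.4 0.5
  endloop
 endfacet
 facet normal 0.540 -0.071 0.839
  outer loop
   vertex 3.4 3.5 4.3
   vertex 2.7 2.9 4.7
   vertex 4.6 0.8 3.3
  endloop
 endfacet
 facet normal 0.501 -0.008 0.865
  outer loop
   vertex 3.4 3.5 4.3
   vertex 2.9 4.6 4.6
   vertex 2.7 2.9 4.7
  endloop
 endfacet
 facet normal 0.789 0.128 0.601
  outer loop
   vertex 3.4 3.5 4.3
   vertex 4.6 0.8 3.3
   vertex 4.9 2.7 2.5
  endloop
 endfacet
 facet normal 0.795 0.206 0.571
  outer loop
   vertex 3.4 3.5 4.3
   vertex 4.9 2.7 2.5
   vertex 2.9 4.6 4.6
  endloop
 endfacet
 facet normal 0.530 0.662 -0.530
  outer loop
   vertex 2.1 3.5 0.7
   vertex 4.9 2.7 2.5
   vertex 4.6 1.9 1.2
  endloop
 endfacet
 facet normal 0.259 0.105 -0.960
  outer loop
   vertex 2.1 3.5 0.7
   vertex 4.6 1.9 1.2
   vertex 1.4 3.4 0.5
  endloop
 endfacet
 facet normal 0.448 0.832 -0.327
  outer loop
   vertex 2.1 3.5 0.7
   vertex 2.9 4.6 4.6
   vertex 4.9 2.7 2.5
  endloop
 endfacet
 facet normal -0.064 0.964 -0.259
  outer loop
   vertex 2.1 3.5 0.7
   vertex 1.4 3.4 0.5
   vertex 2.9 4.6 4.6
  endloop
 endfacet
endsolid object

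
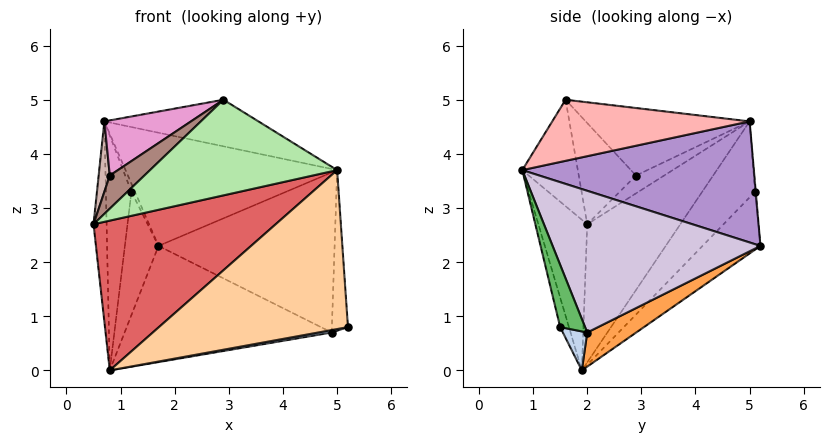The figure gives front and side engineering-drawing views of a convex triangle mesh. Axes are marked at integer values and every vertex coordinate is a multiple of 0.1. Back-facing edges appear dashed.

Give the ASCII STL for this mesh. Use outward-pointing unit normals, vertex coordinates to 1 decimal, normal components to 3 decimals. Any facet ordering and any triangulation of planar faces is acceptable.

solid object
 facet normal -0.984 0.138 -0.114
  outer loop
   vertex 0.7 5.0 4.6
   vertex 0.8 1.9 0.0
   vertex 0.5 2.0 2.7
  endloop
 endfacet
 facet normal 0.170 -0.094 -0.981
  outer loop
   vertex 4.9 2.0 0.7
   vertex 5.2 1.5 0.8
   vertex 0.8 1.9 0.0
  endloop
 endfacet
 facet normal 0.128 0.543 -0.830
  outer loop
   vertex 4.9 2.0 0.7
   vertex 0.8 1.9 0.0
   vertex 1.7 5.2 2.3
  endloop
 endfacet
 facet normal -0.045 -0.970 -0.237
  outer loop
   vertex 5.0 0.8 3.7
   vertex 0.8 1.9 0.0
   vertex 5.2 1.5 0.8
  endloop
 endfacet
 facet normal 0.826 0.533 0.186
  outer loop
   vertex 5.0 0.8 3.7
   vertex 5.2 1.5 0.8
   vertex 4.9 2.0 0.7
  endloop
 endfacet
 facet normal -0.282 -0.951 0.129
  outer loop
   vertex 5.0 0.8 3.7
   vertex 2.9 1.6 5.0
   vertex 0.5 2.0 2.7
  endloop
 endfacet
 facet normal -0.259 -0.966 0.007
  outer loop
   vertex 5.0 0.8 3.7
   vertex 0.5 2.0 2.7
   vertex 0.8 1.9 0.0
  endloop
 endfacet
 facet normal 0.587 0.459 0.667
  outer loop
   vertex 5.0 0.8 3.7
   vertex 0.7 5.0 4.6
   vertex 2.9 1.6 5.0
  endloop
 endfacet
 facet normal 0.690 0.631 0.355
  outer loop
   vertex 5.0 0.8 3.7
   vertex 1.7 5.2 2.3
   vertex 0.7 5.0 4.6
  endloop
 endfacet
 facet normal 0.743 0.630 0.227
  outer loop
   vertex 5.0 0.8 3.7
   vertex 4.9 2.0 0.7
   vertex 1.7 5.2 2.3
  endloop
 endfacet
 facet normal -0.667 -0.404 0.626
  outer loop
   vertex 0.8 2.9 3.6
   vertex 0.5 2.0 2.7
   vertex 2.9 1.6 5.0
  endloop
 endfacet
 facet normal -0.771 -0.304 0.560
  outer loop
   vertex 0.8 2.9 3.6
   vertex 0.7 5.0 4.6
   vertex 0.5 2.0 2.7
  endloop
 endfacet
 facet normal -0.660 -0.348 0.666
  outer loop
   vertex 0.8 2.9 3.6
   vertex 2.9 1.6 5.0
   vertex 0.7 5.0 4.6
  endloop
 endfacet
 facet normal -0.808 0.469 -0.357
  outer loop
   vertex 1.2 5.1 3.3
   vertex 1.7 5.2 2.3
   vertex 0.8 1.9 0.0
  endloop
 endfacet
 facet normal -0.196 0.981 0.000
  outer loop
   vertex 1.2 5.1 3.3
   vertex 0.7 5.0 4.6
   vertex 1.7 5.2 2.3
  endloop
 endfacet
 facet normal -0.859 0.415 -0.299
  outer loop
   vertex 1.2 5.1 3.3
   vertex 0.8 1.9 0.0
   vertex 0.7 5.0 4.6
  endloop
 endfacet
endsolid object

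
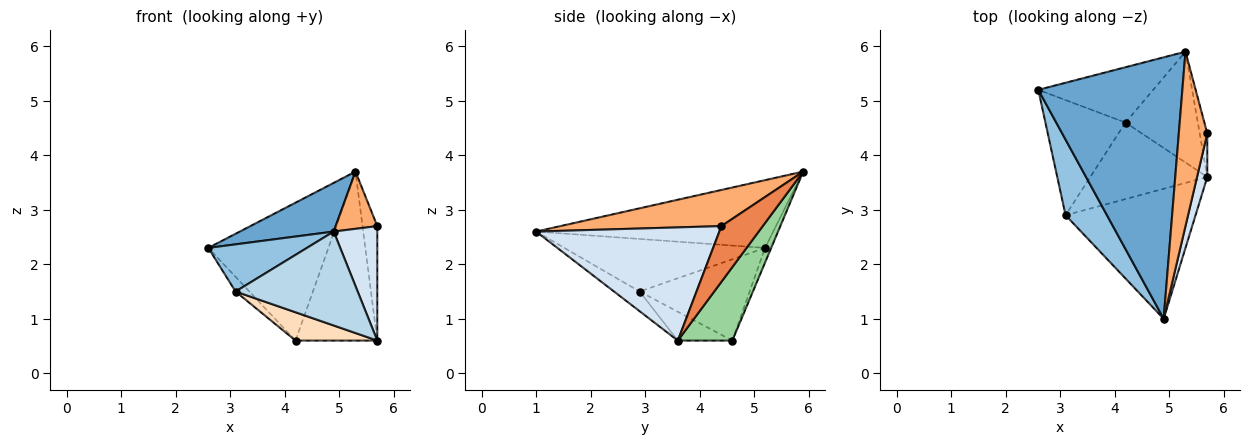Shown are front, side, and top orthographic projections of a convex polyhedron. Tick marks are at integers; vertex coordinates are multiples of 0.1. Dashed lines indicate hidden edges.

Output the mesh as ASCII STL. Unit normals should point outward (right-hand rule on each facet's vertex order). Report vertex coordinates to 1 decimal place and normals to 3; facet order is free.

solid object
 facet normal -0.420 -0.166 0.892
  outer loop
   vertex 5.3 5.9 3.7
   vertex 2.6 5.2 2.3
   vertex 4.9 1.0 2.6
  endloop
 endfacet
 facet normal -0.733 -0.360 0.577
  outer loop
   vertex 3.1 2.9 1.5
   vertex 4.9 1.0 2.6
   vertex 2.6 5.2 2.3
  endloop
 endfacet
 facet normal -0.122 -0.581 -0.804
  outer loop
   vertex 3.1 2.9 1.5
   vertex 5.7 3.6 0.6
   vertex 4.9 1.0 2.6
  endloop
 endfacet
 facet normal 0.969 -0.231 0.088
  outer loop
   vertex 5.7 4.4 2.7
   vertex 4.9 1.0 2.6
   vertex 5.7 3.6 0.6
  endloop
 endfacet
 facet normal 0.934 0.334 -0.127
  outer loop
   vertex 5.7 4.4 2.7
   vertex 5.7 3.6 0.6
   vertex 5.3 5.9 3.7
  endloop
 endfacet
 facet normal 0.770 -0.199 0.606
  outer loop
   vertex 5.7 4.4 2.7
   vertex 5.3 5.9 3.7
   vertex 4.9 1.0 2.6
  endloop
 endfacet
 facet normal -0.709 0.089 -0.699
  outer loop
   vertex 4.2 4.6 0.6
   vertex 3.1 2.9 1.5
   vertex 2.6 5.2 2.3
  endloop
 endfacet
 facet normal -0.225 -0.338 -0.914
  outer loop
   vertex 4.2 4.6 0.6
   vertex 5.7 3.6 0.6
   vertex 3.1 2.9 1.5
  endloop
 endfacet
 facet normal -0.048 0.927 -0.372
  outer loop
   vertex 4.2 4.6 0.6
   vertex 2.6 5.2 2.3
   vertex 5.3 5.9 3.7
  endloop
 endfacet
 facet normal 0.487 0.730 -0.479
  outer loop
   vertex 4.2 4.6 0.6
   vertex 5.3 5.9 3.7
   vertex 5.7 3.6 0.6
  endloop
 endfacet
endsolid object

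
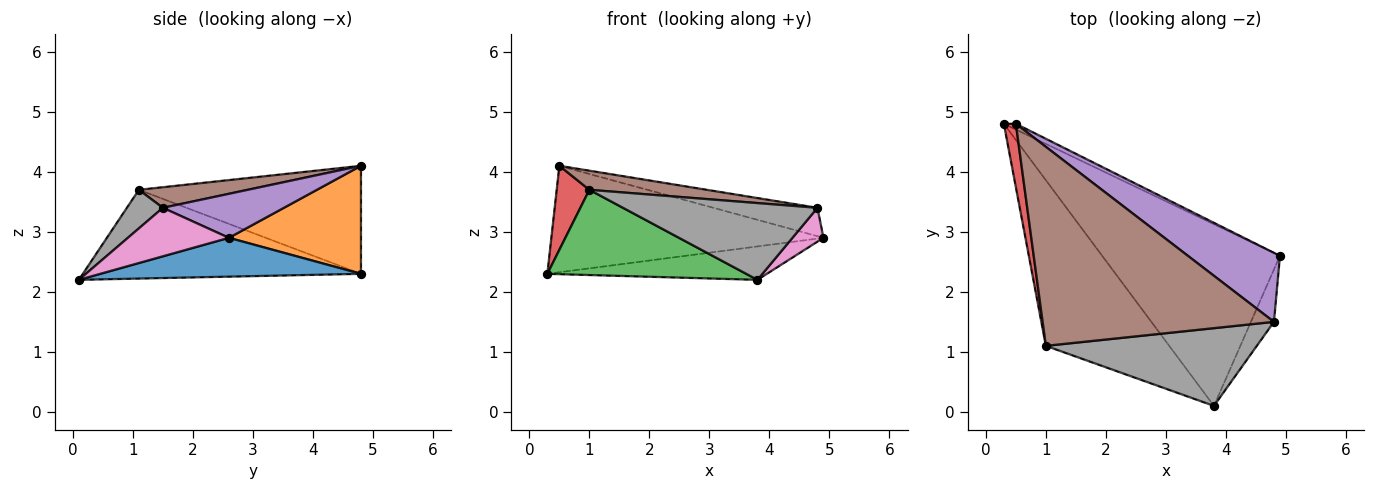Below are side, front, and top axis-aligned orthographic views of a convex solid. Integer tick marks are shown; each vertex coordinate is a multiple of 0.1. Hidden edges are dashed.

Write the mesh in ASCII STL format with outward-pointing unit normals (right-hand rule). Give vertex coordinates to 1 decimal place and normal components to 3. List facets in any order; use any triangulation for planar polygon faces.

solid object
 facet normal 0.210 0.177 -0.962
  outer loop
   vertex 3.8 0.1 2.2
   vertex 0.3 4.8 2.3
   vertex 4.9 2.6 2.9
  endloop
 endfacet
 facet normal 0.436 0.899 -0.048
  outer loop
   vertex 0.5 4.8 4.1
   vertex 4.9 2.6 2.9
   vertex 0.3 4.8 2.3
  endloop
 endfacet
 facet normal -0.539 -0.385 -0.749
  outer loop
   vertex 1.0 1.1 3.7
   vertex 0.3 4.8 2.3
   vertex 3.8 0.1 2.2
  endloop
 endfacet
 facet normal -0.983 -0.145 0.109
  outer loop
   vertex 1.0 1.1 3.7
   vertex 0.5 4.8 4.1
   vertex 0.3 4.8 2.3
  endloop
 endfacet
 facet normal 0.405 0.348 0.846
  outer loop
   vertex 4.8 1.5 3.4
   vertex 4.9 2.6 2.9
   vertex 0.5 4.8 4.1
  endloop
 endfacet
 facet normal 0.088 -0.095 0.992
  outer loop
   vertex 4.8 1.5 3.4
   vertex 0.5 4.8 4.1
   vertex 1.0 1.1 3.7
  endloop
 endfacet
 facet normal 0.870 -0.267 -0.414
  outer loop
   vertex 4.8 1.5 3.4
   vertex 3.8 0.1 2.2
   vertex 4.9 2.6 2.9
  endloop
 endfacet
 facet normal 0.129 -0.697 0.705
  outer loop
   vertex 4.8 1.5 3.4
   vertex 1.0 1.1 3.7
   vertex 3.8 0.1 2.2
  endloop
 endfacet
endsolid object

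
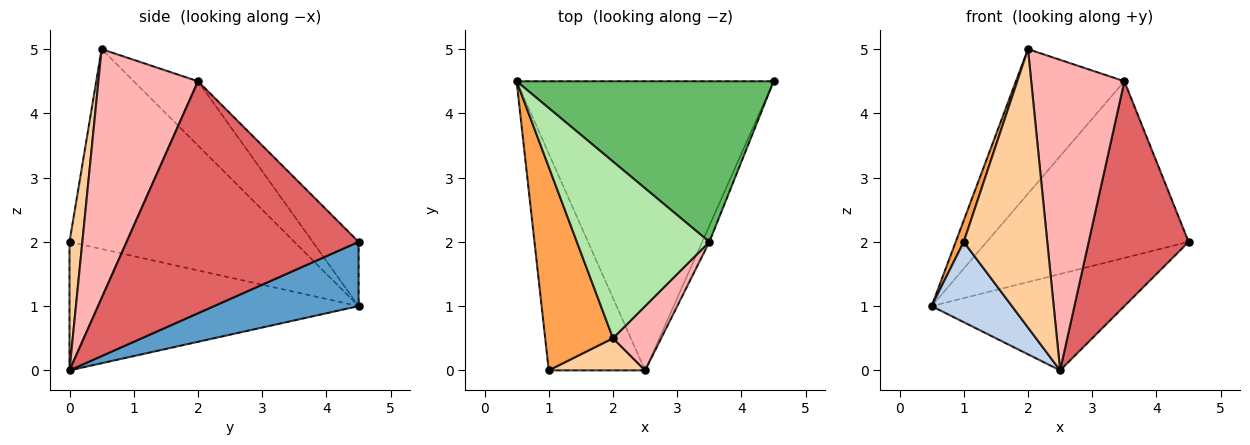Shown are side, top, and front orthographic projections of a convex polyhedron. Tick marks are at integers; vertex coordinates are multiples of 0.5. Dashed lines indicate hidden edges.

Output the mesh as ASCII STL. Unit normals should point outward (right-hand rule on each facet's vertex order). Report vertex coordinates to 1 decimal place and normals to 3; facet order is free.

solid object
 facet normal 0.231 0.308 -0.923
  outer loop
   vertex 2.5 0.0 0.0
   vertex 0.5 4.5 1.0
   vertex 4.5 4.5 2.0
  endloop
 endfacet
 facet normal -0.781 -0.217 -0.586
  outer loop
   vertex 1.0 0.0 2.0
   vertex 0.5 4.5 1.0
   vertex 2.5 0.0 0.0
  endloop
 endfacet
 facet normal -0.946 -0.034 0.321
  outer loop
   vertex 1.0 0.0 2.0
   vertex 2.0 0.5 5.0
   vertex 0.5 4.5 1.0
  endloop
 endfacet
 facet normal 0.151 -0.982 0.113
  outer loop
   vertex 1.0 0.0 2.0
   vertex 2.5 0.0 0.0
   vertex 2.0 0.5 5.0
  endloop
 endfacet
 facet normal -0.166 0.730 0.663
  outer loop
   vertex 3.5 2.0 4.5
   vertex 4.5 4.5 2.0
   vertex 0.5 4.5 1.0
  endloop
 endfacet
 facet normal -0.351 0.593 0.725
  outer loop
   vertex 3.5 2.0 4.5
   vertex 0.5 4.5 1.0
   vertex 2.0 0.5 5.0
  endloop
 endfacet
 facet normal 0.918 -0.395 -0.028
  outer loop
   vertex 3.5 2.0 4.5
   vertex 2.5 0.0 0.0
   vertex 4.5 4.5 2.0
  endloop
 endfacet
 facet normal 0.723 -0.676 0.140
  outer loop
   vertex 3.5 2.0 4.5
   vertex 2.0 0.5 5.0
   vertex 2.5 0.0 0.0
  endloop
 endfacet
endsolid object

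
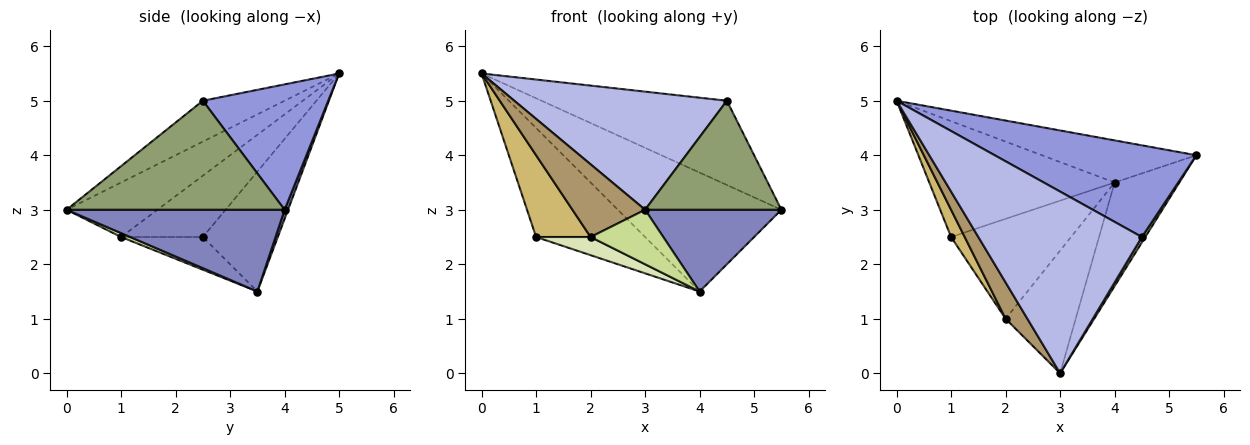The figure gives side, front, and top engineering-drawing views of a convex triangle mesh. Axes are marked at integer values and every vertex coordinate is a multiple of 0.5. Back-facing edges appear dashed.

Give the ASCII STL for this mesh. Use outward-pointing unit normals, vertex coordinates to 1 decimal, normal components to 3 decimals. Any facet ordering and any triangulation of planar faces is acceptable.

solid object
 facet normal 0.020 0.942 -0.334
  outer loop
   vertex 4.0 3.5 1.5
   vertex 0.0 5.0 5.5
   vertex 5.5 4.0 3.0
  endloop
 endfacet
 facet normal 0.704 -0.440 -0.557
  outer loop
   vertex 4.0 3.5 1.5
   vertex 5.5 4.0 3.0
   vertex 3.0 0.0 3.0
  endloop
 endfacet
 facet normal 0.416 0.615 0.670
  outer loop
   vertex 4.5 2.5 5.0
   vertex 5.5 4.0 3.0
   vertex 0.0 5.0 5.5
  endloop
 endfacet
 facet normal -0.205 -0.533 0.821
  outer loop
   vertex 4.5 2.5 5.0
   vertex 0.0 5.0 5.5
   vertex 3.0 0.0 3.0
  endloop
 endfacet
 facet normal 0.848 -0.530 0.026
  outer loop
   vertex 4.5 2.5 5.0
   vertex 3.0 0.0 3.0
   vertex 5.5 4.0 3.0
  endloop
 endfacet
 facet normal -0.426 0.620 -0.659
  outer loop
   vertex 1.0 2.5 2.5
   vertex 0.0 5.0 5.5
   vertex 4.0 3.5 1.5
  endloop
 endfacet
 facet normal 0.051 -0.406 -0.913
  outer loop
   vertex 2.0 1.0 2.5
   vertex 4.0 3.5 1.5
   vertex 3.0 0.0 3.0
  endloop
 endfacet
 facet normal -0.259 -0.173 -0.950
  outer loop
   vertex 2.0 1.0 2.5
   vertex 1.0 2.5 2.5
   vertex 4.0 3.5 1.5
  endloop
 endfacet
 facet normal -0.745 -0.596 0.298
  outer loop
   vertex 2.0 1.0 2.5
   vertex 3.0 0.0 3.0
   vertex 0.0 5.0 5.5
  endloop
 endfacet
 facet normal -0.818 -0.545 0.182
  outer loop
   vertex 2.0 1.0 2.5
   vertex 0.0 5.0 5.5
   vertex 1.0 2.5 2.5
  endloop
 endfacet
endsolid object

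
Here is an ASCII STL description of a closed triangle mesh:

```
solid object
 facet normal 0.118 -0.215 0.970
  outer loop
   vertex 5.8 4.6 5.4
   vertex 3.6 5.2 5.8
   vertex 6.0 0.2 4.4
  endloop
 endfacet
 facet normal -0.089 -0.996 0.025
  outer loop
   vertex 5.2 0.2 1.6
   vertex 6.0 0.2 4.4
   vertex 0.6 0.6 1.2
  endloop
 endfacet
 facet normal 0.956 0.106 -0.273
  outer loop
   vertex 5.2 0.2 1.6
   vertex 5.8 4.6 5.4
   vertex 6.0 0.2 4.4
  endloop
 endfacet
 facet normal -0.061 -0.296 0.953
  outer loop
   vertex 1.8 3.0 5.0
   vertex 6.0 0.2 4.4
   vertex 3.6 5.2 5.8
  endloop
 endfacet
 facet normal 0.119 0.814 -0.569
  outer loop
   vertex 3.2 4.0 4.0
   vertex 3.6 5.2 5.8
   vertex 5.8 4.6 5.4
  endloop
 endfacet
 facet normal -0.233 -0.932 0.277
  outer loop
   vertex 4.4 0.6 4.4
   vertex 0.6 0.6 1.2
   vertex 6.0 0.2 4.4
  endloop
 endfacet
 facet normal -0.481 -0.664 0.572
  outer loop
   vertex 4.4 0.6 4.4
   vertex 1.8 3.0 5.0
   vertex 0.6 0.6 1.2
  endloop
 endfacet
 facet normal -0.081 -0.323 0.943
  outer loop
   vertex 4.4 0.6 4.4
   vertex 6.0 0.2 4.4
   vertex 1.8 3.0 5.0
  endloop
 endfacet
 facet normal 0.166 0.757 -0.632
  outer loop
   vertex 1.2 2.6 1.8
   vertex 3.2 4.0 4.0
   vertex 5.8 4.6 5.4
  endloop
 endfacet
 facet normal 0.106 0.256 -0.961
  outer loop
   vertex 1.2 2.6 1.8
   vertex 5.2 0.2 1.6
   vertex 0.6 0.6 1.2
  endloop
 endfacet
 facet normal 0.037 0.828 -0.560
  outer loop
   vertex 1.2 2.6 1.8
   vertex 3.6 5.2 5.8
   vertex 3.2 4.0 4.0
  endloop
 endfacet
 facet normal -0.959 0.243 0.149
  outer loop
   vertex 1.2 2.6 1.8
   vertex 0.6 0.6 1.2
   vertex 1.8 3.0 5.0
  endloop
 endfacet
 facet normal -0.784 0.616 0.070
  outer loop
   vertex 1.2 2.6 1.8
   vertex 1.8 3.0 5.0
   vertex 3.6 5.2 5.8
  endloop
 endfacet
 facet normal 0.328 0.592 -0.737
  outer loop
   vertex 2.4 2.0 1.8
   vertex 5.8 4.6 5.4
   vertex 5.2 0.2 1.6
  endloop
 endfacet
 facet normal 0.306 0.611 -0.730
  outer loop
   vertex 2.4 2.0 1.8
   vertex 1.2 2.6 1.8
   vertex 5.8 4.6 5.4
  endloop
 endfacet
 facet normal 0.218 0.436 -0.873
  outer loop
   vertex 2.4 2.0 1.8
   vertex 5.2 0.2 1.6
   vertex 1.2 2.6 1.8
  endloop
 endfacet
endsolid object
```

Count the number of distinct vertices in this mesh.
10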